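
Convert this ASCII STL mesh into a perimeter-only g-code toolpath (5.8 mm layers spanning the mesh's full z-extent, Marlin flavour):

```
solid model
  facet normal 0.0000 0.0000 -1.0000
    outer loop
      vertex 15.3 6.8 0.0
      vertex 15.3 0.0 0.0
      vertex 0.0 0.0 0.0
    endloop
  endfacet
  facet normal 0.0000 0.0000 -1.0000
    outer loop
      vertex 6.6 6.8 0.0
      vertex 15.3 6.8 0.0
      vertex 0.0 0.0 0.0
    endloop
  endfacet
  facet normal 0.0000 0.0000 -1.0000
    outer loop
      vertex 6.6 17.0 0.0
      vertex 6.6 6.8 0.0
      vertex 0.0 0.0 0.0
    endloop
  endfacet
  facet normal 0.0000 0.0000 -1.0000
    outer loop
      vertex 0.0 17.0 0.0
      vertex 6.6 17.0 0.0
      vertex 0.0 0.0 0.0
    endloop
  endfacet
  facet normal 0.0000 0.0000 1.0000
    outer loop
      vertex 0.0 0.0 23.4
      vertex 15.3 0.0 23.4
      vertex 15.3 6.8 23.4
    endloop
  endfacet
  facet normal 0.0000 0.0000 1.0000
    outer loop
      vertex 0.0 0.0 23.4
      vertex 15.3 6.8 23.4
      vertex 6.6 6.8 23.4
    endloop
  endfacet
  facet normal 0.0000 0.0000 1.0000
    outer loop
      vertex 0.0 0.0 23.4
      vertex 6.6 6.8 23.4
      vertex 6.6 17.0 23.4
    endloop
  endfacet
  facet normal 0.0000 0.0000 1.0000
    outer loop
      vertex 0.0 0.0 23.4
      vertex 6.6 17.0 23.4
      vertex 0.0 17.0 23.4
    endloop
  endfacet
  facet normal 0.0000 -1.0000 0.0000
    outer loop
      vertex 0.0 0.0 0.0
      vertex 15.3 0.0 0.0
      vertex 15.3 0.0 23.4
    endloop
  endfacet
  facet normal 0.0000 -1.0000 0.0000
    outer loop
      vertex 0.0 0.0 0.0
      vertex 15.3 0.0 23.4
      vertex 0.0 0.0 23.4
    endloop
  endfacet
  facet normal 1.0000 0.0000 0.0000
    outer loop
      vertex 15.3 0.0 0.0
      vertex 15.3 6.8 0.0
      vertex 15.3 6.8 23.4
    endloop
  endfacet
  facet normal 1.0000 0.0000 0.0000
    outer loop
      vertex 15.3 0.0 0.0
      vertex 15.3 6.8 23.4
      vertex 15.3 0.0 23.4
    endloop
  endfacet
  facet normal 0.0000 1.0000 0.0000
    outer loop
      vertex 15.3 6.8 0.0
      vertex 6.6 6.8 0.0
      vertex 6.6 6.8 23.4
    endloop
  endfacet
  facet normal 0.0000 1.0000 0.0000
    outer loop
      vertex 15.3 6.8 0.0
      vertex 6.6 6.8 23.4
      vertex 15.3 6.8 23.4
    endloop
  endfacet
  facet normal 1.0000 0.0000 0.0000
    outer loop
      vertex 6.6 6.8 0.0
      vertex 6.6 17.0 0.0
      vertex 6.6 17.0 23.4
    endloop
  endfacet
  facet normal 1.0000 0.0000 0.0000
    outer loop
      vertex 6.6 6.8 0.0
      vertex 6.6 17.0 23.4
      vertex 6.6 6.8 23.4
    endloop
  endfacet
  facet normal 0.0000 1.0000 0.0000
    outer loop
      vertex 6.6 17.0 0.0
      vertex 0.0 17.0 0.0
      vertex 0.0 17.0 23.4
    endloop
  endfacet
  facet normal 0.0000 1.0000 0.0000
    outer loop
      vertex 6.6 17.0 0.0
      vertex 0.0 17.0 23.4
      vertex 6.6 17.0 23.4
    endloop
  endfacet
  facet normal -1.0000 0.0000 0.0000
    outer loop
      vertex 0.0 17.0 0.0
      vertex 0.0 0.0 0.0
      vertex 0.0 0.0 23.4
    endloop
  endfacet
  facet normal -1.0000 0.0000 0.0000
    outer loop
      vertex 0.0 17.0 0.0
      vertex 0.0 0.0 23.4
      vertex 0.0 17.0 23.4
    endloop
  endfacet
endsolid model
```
; perimeter-only toolpath
G21 ; units = mm
G90 ; absolute positioning
G28 ; home
; layer 1
G0 Z5.8
G0 X0.0 Y0.0
G1 X15.3 Y0.0
G1 X15.3 Y6.8
G1 X6.6 Y6.8
G1 X6.6 Y17.0
G1 X0.0 Y17.0
G1 X0.0 Y0.0
; layer 2
G0 Z11.7
G0 X0.0 Y0.0
G1 X15.3 Y0.0
G1 X15.3 Y6.8
G1 X6.6 Y6.8
G1 X6.6 Y17.0
G1 X0.0 Y17.0
G1 X0.0 Y0.0
; layer 3
G0 Z17.5
G0 X0.0 Y0.0
G1 X15.3 Y0.0
G1 X15.3 Y6.8
G1 X6.6 Y6.8
G1 X6.6 Y17.0
G1 X0.0 Y17.0
G1 X0.0 Y0.0
; layer 4
G0 Z23.4
G0 X0.0 Y0.0
G1 X15.3 Y0.0
G1 X15.3 Y6.8
G1 X6.6 Y6.8
G1 X6.6 Y17.0
G1 X0.0 Y17.0
G1 X0.0 Y0.0
M2 ; end

The solid is an L-shaped prism: outer 15.3 × 17 mm, arm thicknesses ≈ 6.8 mm (horizontal) and 6.6 mm (vertical), extruded 23.4 mm in z. Slicing at Δz = 5.8 mm — 4 equal slices spanning the solid's height, so layer i sits at z = i·h/4 — gives 4 non-empty perimeters. Each is a 6-segment closed polygon; G0 lifts to the layer z and rapids to the start vertex, then G1 traces the edges.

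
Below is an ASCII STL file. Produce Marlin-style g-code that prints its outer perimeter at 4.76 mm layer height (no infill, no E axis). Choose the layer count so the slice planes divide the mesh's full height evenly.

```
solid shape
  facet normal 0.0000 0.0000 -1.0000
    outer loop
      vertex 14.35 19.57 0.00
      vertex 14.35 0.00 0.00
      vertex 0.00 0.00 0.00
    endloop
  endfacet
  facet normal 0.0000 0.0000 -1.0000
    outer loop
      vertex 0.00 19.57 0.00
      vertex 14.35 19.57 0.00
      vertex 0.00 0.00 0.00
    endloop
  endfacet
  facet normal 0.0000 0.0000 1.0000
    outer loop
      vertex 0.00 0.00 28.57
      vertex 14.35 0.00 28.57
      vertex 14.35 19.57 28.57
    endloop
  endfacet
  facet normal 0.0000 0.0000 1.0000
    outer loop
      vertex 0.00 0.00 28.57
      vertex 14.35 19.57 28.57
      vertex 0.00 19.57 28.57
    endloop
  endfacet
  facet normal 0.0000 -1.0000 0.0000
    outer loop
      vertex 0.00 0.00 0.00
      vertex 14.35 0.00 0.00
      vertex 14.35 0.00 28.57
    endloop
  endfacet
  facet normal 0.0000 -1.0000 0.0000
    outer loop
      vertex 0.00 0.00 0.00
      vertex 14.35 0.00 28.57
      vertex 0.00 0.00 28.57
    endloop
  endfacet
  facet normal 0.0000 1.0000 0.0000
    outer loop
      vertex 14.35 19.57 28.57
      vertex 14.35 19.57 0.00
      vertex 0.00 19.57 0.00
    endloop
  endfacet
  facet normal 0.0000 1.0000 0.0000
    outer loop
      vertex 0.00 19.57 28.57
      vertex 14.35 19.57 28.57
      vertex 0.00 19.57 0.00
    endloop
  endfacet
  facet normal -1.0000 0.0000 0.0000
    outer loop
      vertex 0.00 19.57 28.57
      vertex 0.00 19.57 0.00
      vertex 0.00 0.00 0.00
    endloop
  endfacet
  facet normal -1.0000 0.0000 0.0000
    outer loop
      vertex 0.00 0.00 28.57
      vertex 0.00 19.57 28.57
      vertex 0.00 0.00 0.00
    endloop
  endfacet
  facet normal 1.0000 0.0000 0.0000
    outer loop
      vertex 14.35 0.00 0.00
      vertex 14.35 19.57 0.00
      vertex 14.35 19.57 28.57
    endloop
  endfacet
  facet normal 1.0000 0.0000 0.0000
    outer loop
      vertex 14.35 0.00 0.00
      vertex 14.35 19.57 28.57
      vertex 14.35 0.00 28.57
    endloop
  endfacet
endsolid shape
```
; perimeter-only toolpath
G21 ; units = mm
G90 ; absolute positioning
G28 ; home
; layer 1
G0 Z4.76
G0 X0.00 Y0.00
G1 X14.35 Y0.00
G1 X14.35 Y19.57
G1 X0.00 Y19.57
G1 X0.00 Y0.00
; layer 2
G0 Z9.52
G0 X0.00 Y0.00
G1 X14.35 Y0.00
G1 X14.35 Y19.57
G1 X0.00 Y19.57
G1 X0.00 Y0.00
; layer 3
G0 Z14.29
G0 X0.00 Y0.00
G1 X14.35 Y0.00
G1 X14.35 Y19.57
G1 X0.00 Y19.57
G1 X0.00 Y0.00
; layer 4
G0 Z19.05
G0 X0.00 Y0.00
G1 X14.35 Y0.00
G1 X14.35 Y19.57
G1 X0.00 Y19.57
G1 X0.00 Y0.00
; layer 5
G0 Z23.81
G0 X0.00 Y0.00
G1 X14.35 Y0.00
G1 X14.35 Y19.57
G1 X0.00 Y19.57
G1 X0.00 Y0.00
; layer 6
G0 Z28.57
G0 X0.00 Y0.00
G1 X14.35 Y0.00
G1 X14.35 Y19.57
G1 X0.00 Y19.57
G1 X0.00 Y0.00
M2 ; end

The solid is a rectangular box, roughly 14.3 × 19.6 mm footprint and 28.6 mm tall. Slicing at Δz = 4.76 mm — 6 equal slices spanning the solid's height, so layer i sits at z = i·h/6 — gives 6 non-empty perimeters. Each is a 4-segment closed polygon; G0 lifts to the layer z and rapids to the start vertex, then G1 traces the edges.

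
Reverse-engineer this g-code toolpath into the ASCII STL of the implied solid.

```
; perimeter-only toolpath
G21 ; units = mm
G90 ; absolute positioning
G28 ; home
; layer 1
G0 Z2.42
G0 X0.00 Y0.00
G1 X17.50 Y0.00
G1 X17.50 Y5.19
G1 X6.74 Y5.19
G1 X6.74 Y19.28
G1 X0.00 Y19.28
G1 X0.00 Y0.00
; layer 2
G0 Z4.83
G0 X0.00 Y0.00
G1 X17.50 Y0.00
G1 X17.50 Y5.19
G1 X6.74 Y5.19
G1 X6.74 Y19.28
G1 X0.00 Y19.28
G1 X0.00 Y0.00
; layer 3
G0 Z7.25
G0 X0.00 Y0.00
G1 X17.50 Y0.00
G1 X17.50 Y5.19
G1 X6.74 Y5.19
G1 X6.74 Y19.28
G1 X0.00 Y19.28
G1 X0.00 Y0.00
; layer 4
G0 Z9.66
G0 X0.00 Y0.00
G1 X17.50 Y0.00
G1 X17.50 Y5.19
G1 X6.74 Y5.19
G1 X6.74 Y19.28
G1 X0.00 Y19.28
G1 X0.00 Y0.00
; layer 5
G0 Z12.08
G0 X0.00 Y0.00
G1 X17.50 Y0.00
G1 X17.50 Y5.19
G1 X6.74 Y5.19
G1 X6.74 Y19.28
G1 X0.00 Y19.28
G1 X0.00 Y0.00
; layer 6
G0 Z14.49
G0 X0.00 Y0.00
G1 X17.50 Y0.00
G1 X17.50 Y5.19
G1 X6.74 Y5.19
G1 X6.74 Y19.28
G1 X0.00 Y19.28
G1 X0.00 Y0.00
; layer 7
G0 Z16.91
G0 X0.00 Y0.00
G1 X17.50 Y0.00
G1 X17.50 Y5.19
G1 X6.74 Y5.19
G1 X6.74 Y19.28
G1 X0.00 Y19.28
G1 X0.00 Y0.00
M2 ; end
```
solid part
  facet normal 0.0000 0.0000 -1.0000
    outer loop
      vertex 17.50 5.19 0.00
      vertex 17.50 0.00 0.00
      vertex 0.00 0.00 0.00
    endloop
  endfacet
  facet normal 0.0000 0.0000 -1.0000
    outer loop
      vertex 6.74 5.19 0.00
      vertex 17.50 5.19 0.00
      vertex 0.00 0.00 0.00
    endloop
  endfacet
  facet normal 0.0000 0.0000 -1.0000
    outer loop
      vertex 6.74 19.28 0.00
      vertex 6.74 5.19 0.00
      vertex 0.00 0.00 0.00
    endloop
  endfacet
  facet normal 0.0000 0.0000 -1.0000
    outer loop
      vertex 0.00 19.28 0.00
      vertex 6.74 19.28 0.00
      vertex 0.00 0.00 0.00
    endloop
  endfacet
  facet normal 0.0000 0.0000 1.0000
    outer loop
      vertex 0.00 0.00 16.91
      vertex 17.50 0.00 16.91
      vertex 17.50 5.19 16.91
    endloop
  endfacet
  facet normal 0.0000 0.0000 1.0000
    outer loop
      vertex 0.00 0.00 16.91
      vertex 17.50 5.19 16.91
      vertex 6.74 5.19 16.91
    endloop
  endfacet
  facet normal 0.0000 0.0000 1.0000
    outer loop
      vertex 0.00 0.00 16.91
      vertex 6.74 5.19 16.91
      vertex 6.74 19.28 16.91
    endloop
  endfacet
  facet normal 0.0000 0.0000 1.0000
    outer loop
      vertex 0.00 0.00 16.91
      vertex 6.74 19.28 16.91
      vertex 0.00 19.28 16.91
    endloop
  endfacet
  facet normal 0.0000 -1.0000 0.0000
    outer loop
      vertex 0.00 0.00 0.00
      vertex 17.50 0.00 0.00
      vertex 17.50 0.00 16.91
    endloop
  endfacet
  facet normal 0.0000 -1.0000 0.0000
    outer loop
      vertex 0.00 0.00 0.00
      vertex 17.50 0.00 16.91
      vertex 0.00 0.00 16.91
    endloop
  endfacet
  facet normal 1.0000 0.0000 0.0000
    outer loop
      vertex 17.50 0.00 0.00
      vertex 17.50 5.19 0.00
      vertex 17.50 5.19 16.91
    endloop
  endfacet
  facet normal 1.0000 0.0000 0.0000
    outer loop
      vertex 17.50 0.00 0.00
      vertex 17.50 5.19 16.91
      vertex 17.50 0.00 16.91
    endloop
  endfacet
  facet normal 0.0000 1.0000 0.0000
    outer loop
      vertex 17.50 5.19 0.00
      vertex 6.74 5.19 0.00
      vertex 6.74 5.19 16.91
    endloop
  endfacet
  facet normal 0.0000 1.0000 0.0000
    outer loop
      vertex 17.50 5.19 0.00
      vertex 6.74 5.19 16.91
      vertex 17.50 5.19 16.91
    endloop
  endfacet
  facet normal 1.0000 0.0000 0.0000
    outer loop
      vertex 6.74 5.19 0.00
      vertex 6.74 19.28 0.00
      vertex 6.74 19.28 16.91
    endloop
  endfacet
  facet normal 1.0000 0.0000 0.0000
    outer loop
      vertex 6.74 5.19 0.00
      vertex 6.74 19.28 16.91
      vertex 6.74 5.19 16.91
    endloop
  endfacet
  facet normal 0.0000 1.0000 0.0000
    outer loop
      vertex 6.74 19.28 0.00
      vertex 0.00 19.28 0.00
      vertex 0.00 19.28 16.91
    endloop
  endfacet
  facet normal 0.0000 1.0000 0.0000
    outer loop
      vertex 6.74 19.28 0.00
      vertex 0.00 19.28 16.91
      vertex 6.74 19.28 16.91
    endloop
  endfacet
  facet normal -1.0000 0.0000 0.0000
    outer loop
      vertex 0.00 19.28 0.00
      vertex 0.00 0.00 0.00
      vertex 0.00 0.00 16.91
    endloop
  endfacet
  facet normal -1.0000 0.0000 0.0000
    outer loop
      vertex 0.00 19.28 0.00
      vertex 0.00 0.00 16.91
      vertex 0.00 19.28 16.91
    endloop
  endfacet
endsolid part

The G0 Z moves step by Δz≈2.42 mm. Every layer's G1 loop is the same polygon, so the solid is a straight extrusion of it from z=0 to z≈16.9. Closing with flat bottom and top caps and triangulating gives 20 facets — an L-shaped prism: outer 17.5 × 19.3 mm, arm thicknesses ≈ 5.19 mm (horizontal) and 6.74 mm (vertical), extruded 16.9 mm in z.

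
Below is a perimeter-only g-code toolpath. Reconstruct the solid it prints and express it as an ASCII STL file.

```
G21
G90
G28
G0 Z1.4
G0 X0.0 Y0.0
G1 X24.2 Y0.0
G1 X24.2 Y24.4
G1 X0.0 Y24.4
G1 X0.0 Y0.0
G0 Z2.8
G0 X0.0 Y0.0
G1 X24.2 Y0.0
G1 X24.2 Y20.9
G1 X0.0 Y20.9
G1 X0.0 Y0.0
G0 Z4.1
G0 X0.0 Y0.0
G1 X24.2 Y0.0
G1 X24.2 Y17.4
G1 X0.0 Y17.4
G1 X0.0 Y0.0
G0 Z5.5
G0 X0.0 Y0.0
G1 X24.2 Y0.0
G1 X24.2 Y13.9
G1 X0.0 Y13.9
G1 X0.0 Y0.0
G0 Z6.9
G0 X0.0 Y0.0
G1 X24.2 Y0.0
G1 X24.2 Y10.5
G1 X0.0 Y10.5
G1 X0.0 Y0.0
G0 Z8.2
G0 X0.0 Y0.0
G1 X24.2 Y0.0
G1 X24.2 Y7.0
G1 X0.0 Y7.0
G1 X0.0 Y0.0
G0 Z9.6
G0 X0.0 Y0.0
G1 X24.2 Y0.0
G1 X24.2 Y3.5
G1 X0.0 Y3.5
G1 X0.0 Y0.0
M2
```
solid part
  facet normal 0.0000 0.0000 -1.0000
    outer loop
      vertex 24.2 27.9 0.0
      vertex 24.2 0.0 0.0
      vertex 0.0 0.0 0.0
    endloop
  endfacet
  facet normal 0.0000 0.0000 -1.0000
    outer loop
      vertex 0.0 27.9 0.0
      vertex 24.2 27.9 0.0
      vertex 0.0 0.0 0.0
    endloop
  endfacet
  facet normal 0.0000 -1.0000 0.0000
    outer loop
      vertex 0.0 0.0 0.0
      vertex 24.2 0.0 0.0
      vertex 24.2 0.0 11.0
    endloop
  endfacet
  facet normal 0.0000 -1.0000 0.0000
    outer loop
      vertex 0.0 0.0 0.0
      vertex 24.2 0.0 11.0
      vertex 0.0 0.0 11.0
    endloop
  endfacet
  facet normal 0.0000 0.3668 0.9303
    outer loop
      vertex 0.0 0.0 11.0
      vertex 24.2 0.0 11.0
      vertex 24.2 27.9 0.0
    endloop
  endfacet
  facet normal 0.0000 0.3668 0.9303
    outer loop
      vertex 0.0 0.0 11.0
      vertex 24.2 27.9 0.0
      vertex 0.0 27.9 0.0
    endloop
  endfacet
  facet normal -1.0000 0.0000 0.0000
    outer loop
      vertex 0.0 0.0 11.0
      vertex 0.0 27.9 0.0
      vertex 0.0 0.0 0.0
    endloop
  endfacet
  facet normal 1.0000 0.0000 0.0000
    outer loop
      vertex 24.2 0.0 0.0
      vertex 24.2 27.9 0.0
      vertex 24.2 0.0 11.0
    endloop
  endfacet
endsolid part

The G0 Z moves step by Δz≈1.4 mm. The G1 loops shrink linearly with z, so the solid tapers from its base footprint up to z≈11. Closing with a flat bottom cap and the tapered top and triangulating gives 8 facets — a wedge (ramp): 24.2 × 27.9 mm base, rising to 11 mm along the y=0 edge and sloping linearly to z=0 at y=27.9.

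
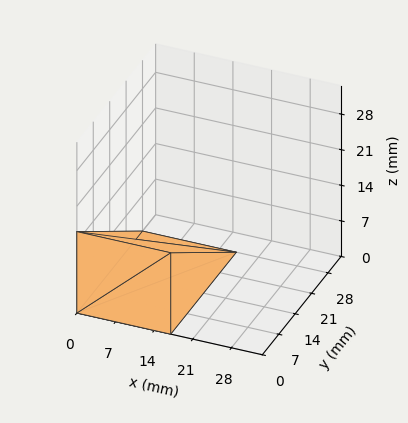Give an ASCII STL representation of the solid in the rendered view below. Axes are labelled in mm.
Reading the render: the shape is a wedge (ramp): 17 × 28 mm base, rising to 16 mm along the y=0 edge and sloping linearly to z=0 at y=28 (dimensions read to the nearest mm from the axis ticks). For the STL, each face is triangulated and given an outward normal.

solid part
  facet normal 0.0000 0.0000 -1.0000
    outer loop
      vertex 17.00 28.00 0.00
      vertex 17.00 0.00 0.00
      vertex 0.00 0.00 0.00
    endloop
  endfacet
  facet normal 0.0000 0.0000 -1.0000
    outer loop
      vertex 0.00 28.00 0.00
      vertex 17.00 28.00 0.00
      vertex 0.00 0.00 0.00
    endloop
  endfacet
  facet normal 0.0000 -1.0000 0.0000
    outer loop
      vertex 0.00 0.00 0.00
      vertex 17.00 0.00 0.00
      vertex 17.00 0.00 16.00
    endloop
  endfacet
  facet normal 0.0000 -1.0000 0.0000
    outer loop
      vertex 0.00 0.00 0.00
      vertex 17.00 0.00 16.00
      vertex 0.00 0.00 16.00
    endloop
  endfacet
  facet normal 0.0000 0.4961 0.8682
    outer loop
      vertex 0.00 0.00 16.00
      vertex 17.00 0.00 16.00
      vertex 17.00 28.00 0.00
    endloop
  endfacet
  facet normal 0.0000 0.4961 0.8682
    outer loop
      vertex 0.00 0.00 16.00
      vertex 17.00 28.00 0.00
      vertex 0.00 28.00 0.00
    endloop
  endfacet
  facet normal -1.0000 0.0000 0.0000
    outer loop
      vertex 0.00 0.00 16.00
      vertex 0.00 28.00 0.00
      vertex 0.00 0.00 0.00
    endloop
  endfacet
  facet normal 1.0000 0.0000 0.0000
    outer loop
      vertex 17.00 0.00 0.00
      vertex 17.00 28.00 0.00
      vertex 17.00 0.00 16.00
    endloop
  endfacet
endsolid part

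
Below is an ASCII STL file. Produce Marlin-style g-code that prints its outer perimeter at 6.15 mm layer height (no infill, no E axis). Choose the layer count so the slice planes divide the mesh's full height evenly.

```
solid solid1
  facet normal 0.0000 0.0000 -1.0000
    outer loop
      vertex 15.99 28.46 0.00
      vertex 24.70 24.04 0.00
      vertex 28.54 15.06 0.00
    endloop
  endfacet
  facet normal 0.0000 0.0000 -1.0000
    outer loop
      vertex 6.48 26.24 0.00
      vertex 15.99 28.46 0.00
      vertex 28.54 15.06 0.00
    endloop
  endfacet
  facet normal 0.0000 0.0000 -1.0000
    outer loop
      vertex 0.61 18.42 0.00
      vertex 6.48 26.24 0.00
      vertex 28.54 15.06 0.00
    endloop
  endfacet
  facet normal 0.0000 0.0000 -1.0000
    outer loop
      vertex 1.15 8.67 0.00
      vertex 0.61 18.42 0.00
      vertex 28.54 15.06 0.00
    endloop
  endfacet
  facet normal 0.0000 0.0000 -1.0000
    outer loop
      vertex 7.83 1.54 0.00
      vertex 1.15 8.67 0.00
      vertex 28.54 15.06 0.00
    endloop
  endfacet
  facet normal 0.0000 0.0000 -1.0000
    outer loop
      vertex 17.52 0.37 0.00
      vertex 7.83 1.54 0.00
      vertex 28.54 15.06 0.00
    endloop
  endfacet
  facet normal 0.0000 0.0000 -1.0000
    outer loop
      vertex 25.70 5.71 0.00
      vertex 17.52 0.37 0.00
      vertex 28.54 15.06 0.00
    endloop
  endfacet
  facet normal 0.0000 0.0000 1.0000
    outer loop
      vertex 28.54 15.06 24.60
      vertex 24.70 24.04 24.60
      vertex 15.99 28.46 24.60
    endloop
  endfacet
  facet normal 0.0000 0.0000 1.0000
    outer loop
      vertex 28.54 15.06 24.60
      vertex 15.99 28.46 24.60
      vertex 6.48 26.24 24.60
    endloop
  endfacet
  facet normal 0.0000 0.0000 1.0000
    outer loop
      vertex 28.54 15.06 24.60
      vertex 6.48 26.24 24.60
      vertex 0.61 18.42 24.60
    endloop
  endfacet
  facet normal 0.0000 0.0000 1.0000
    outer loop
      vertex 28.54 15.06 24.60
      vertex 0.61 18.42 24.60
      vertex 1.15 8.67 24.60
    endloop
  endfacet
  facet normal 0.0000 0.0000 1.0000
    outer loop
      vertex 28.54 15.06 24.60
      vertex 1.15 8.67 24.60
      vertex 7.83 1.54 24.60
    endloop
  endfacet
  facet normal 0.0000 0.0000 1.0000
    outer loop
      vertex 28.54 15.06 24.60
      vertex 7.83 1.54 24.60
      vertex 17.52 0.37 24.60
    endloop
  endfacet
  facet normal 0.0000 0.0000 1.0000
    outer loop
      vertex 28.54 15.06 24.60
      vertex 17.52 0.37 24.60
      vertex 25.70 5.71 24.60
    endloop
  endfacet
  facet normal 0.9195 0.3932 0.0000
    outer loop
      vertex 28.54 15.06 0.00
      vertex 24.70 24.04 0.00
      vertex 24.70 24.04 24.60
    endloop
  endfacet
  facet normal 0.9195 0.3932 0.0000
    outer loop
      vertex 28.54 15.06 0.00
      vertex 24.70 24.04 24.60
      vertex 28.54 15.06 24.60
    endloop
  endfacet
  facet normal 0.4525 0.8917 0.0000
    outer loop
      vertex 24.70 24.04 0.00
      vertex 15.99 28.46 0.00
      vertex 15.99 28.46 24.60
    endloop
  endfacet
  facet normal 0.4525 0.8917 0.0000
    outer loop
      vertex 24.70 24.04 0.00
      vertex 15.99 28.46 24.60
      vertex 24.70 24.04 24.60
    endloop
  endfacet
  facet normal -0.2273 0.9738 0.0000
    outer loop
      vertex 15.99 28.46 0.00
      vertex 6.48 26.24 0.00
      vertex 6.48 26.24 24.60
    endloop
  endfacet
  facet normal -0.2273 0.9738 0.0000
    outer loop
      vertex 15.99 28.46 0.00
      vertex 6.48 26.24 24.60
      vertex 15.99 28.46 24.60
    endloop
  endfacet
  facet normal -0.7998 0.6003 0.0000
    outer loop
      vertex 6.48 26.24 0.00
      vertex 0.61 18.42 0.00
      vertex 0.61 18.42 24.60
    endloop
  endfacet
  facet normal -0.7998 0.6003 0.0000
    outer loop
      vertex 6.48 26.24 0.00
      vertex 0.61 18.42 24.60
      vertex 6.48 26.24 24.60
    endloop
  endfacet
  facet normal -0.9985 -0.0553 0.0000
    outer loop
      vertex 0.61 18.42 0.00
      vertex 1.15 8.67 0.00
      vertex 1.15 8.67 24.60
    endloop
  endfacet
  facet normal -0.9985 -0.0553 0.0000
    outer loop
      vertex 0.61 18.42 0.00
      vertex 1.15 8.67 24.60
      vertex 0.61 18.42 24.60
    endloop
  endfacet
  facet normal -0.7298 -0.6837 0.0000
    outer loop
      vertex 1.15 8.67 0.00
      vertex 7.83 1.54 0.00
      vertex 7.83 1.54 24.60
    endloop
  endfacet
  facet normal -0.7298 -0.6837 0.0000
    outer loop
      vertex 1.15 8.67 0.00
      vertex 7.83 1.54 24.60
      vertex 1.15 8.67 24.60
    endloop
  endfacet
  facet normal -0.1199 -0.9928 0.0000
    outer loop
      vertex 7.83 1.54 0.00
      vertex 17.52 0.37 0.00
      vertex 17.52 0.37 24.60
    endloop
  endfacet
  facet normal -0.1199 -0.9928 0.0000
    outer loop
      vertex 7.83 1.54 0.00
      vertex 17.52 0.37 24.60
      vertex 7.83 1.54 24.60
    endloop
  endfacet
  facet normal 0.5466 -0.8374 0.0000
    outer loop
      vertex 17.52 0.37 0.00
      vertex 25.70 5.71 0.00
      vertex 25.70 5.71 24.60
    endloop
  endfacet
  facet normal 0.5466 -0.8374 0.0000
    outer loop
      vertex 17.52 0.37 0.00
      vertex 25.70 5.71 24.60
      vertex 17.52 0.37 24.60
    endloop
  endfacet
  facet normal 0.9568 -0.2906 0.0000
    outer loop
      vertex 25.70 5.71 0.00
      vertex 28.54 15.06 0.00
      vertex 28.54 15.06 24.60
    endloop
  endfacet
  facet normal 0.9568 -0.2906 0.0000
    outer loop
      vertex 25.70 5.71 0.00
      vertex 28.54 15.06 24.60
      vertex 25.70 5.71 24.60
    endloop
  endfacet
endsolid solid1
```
; perimeter-only toolpath
G21 ; units = mm
G90 ; absolute positioning
G28 ; home
; layer 1
G0 Z6.15
G0 X28.54 Y15.06
G1 X24.70 Y24.04
G1 X15.99 Y28.46
G1 X6.48 Y26.24
G1 X0.61 Y18.42
G1 X1.15 Y8.67
G1 X7.83 Y1.54
G1 X17.52 Y0.37
G1 X25.70 Y5.71
G1 X28.54 Y15.06
; layer 2
G0 Z12.30
G0 X28.54 Y15.06
G1 X24.70 Y24.04
G1 X15.99 Y28.46
G1 X6.48 Y26.24
G1 X0.61 Y18.42
G1 X1.15 Y8.67
G1 X7.83 Y1.54
G1 X17.52 Y0.37
G1 X25.70 Y5.71
G1 X28.54 Y15.06
; layer 3
G0 Z18.45
G0 X28.54 Y15.06
G1 X24.70 Y24.04
G1 X15.99 Y28.46
G1 X6.48 Y26.24
G1 X0.61 Y18.42
G1 X1.15 Y8.67
G1 X7.83 Y1.54
G1 X17.52 Y0.37
G1 X25.70 Y5.71
G1 X28.54 Y15.06
; layer 4
G0 Z24.60
G0 X28.54 Y15.06
G1 X24.70 Y24.04
G1 X15.99 Y28.46
G1 X6.48 Y26.24
G1 X0.61 Y18.42
G1 X1.15 Y8.67
G1 X7.83 Y1.54
G1 X17.52 Y0.37
G1 X25.70 Y5.71
G1 X28.54 Y15.06
M2 ; end

The solid is a regular 9-sided prism (a cylinder approximated with 9 flat sides), circumscribed radius ≈ 14.3 mm, height ≈ 24.6 mm. Slicing at Δz = 6.15 mm — 4 equal slices spanning the solid's height, so layer i sits at z = i·h/4 — gives 4 non-empty perimeters. Each is a 9-segment closed polygon; G0 lifts to the layer z and rapids to the start vertex, then G1 traces the edges.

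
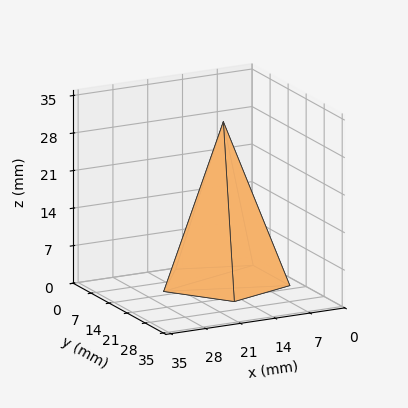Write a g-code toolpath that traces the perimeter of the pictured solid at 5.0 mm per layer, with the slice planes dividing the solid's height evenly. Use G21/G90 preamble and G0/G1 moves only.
Reading the render: the shape is a regular 5-sided pyramid, base circumscribed radius ≈ 12 mm, apex at z ≈ 30 mm (dimensions read to the nearest mm from the axis ticks). For the g-code, the solid's height is divided into equal slices at the stated Δz and each level perimeter traced with G1 moves after a G0 lift.

; perimeter-only toolpath
G21 ; units = mm
G90 ; absolute positioning
G28 ; home
; layer 1
G0 Z5.0
G0 X22.0 Y12.0
G1 X15.1 Y21.5
G1 X3.9 Y17.9
G1 X3.9 Y6.1
G1 X15.1 Y2.5
G1 X22.0 Y12.0
; layer 2
G0 Z10.0
G0 X20.0 Y12.0
G1 X14.5 Y19.6
G1 X5.5 Y16.7
G1 X5.5 Y7.3
G1 X14.5 Y4.4
G1 X20.0 Y12.0
; layer 3
G0 Z15.0
G0 X18.0 Y12.0
G1 X13.8 Y17.7
G1 X7.2 Y15.6
G1 X7.2 Y8.4
G1 X13.8 Y6.3
G1 X18.0 Y12.0
; layer 4
G0 Z20.0
G0 X16.0 Y12.0
G1 X13.2 Y15.8
G1 X8.8 Y14.4
G1 X8.8 Y9.6
G1 X13.2 Y8.2
G1 X16.0 Y12.0
; layer 5
G0 Z25.0
G0 X14.0 Y12.0
G1 X12.6 Y13.9
G1 X10.4 Y13.2
G1 X10.4 Y10.8
G1 X12.6 Y10.1
G1 X14.0 Y12.0
M2 ; end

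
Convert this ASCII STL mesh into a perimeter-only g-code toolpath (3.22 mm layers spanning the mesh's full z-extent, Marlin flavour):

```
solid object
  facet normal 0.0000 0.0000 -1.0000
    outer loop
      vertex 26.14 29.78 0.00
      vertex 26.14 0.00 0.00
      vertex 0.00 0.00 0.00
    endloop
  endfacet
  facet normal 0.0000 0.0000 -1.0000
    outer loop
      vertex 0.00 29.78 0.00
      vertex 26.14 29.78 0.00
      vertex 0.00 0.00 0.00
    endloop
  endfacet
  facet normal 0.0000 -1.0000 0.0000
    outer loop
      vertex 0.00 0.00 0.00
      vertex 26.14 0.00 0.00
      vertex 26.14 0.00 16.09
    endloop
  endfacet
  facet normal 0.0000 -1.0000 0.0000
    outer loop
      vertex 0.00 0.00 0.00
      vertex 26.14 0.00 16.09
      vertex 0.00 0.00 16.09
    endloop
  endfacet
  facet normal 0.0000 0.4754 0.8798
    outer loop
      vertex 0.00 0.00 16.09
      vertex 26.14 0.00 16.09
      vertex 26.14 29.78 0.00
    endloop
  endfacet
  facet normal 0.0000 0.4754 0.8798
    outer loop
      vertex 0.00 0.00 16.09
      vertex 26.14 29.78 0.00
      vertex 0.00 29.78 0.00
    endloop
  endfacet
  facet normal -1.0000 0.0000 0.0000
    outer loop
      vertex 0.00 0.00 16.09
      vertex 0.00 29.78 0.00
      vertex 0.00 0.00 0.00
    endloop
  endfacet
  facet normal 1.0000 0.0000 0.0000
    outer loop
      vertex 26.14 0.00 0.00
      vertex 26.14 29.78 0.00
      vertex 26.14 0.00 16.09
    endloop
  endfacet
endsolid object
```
; perimeter-only toolpath
G21 ; units = mm
G90 ; absolute positioning
G28 ; home
; layer 1
G0 Z3.22
G0 X0.00 Y0.00
G1 X26.14 Y0.00
G1 X26.14 Y23.82
G1 X0.00 Y23.82
G1 X0.00 Y0.00
; layer 2
G0 Z6.44
G0 X0.00 Y0.00
G1 X26.14 Y0.00
G1 X26.14 Y17.87
G1 X0.00 Y17.87
G1 X0.00 Y0.00
; layer 3
G0 Z9.65
G0 X0.00 Y0.00
G1 X26.14 Y0.00
G1 X26.14 Y11.91
G1 X0.00 Y11.91
G1 X0.00 Y0.00
; layer 4
G0 Z12.87
G0 X0.00 Y0.00
G1 X26.14 Y0.00
G1 X26.14 Y5.96
G1 X0.00 Y5.96
G1 X0.00 Y0.00
M2 ; end

The solid is a wedge (ramp): 26.1 × 29.8 mm base, rising to 16.1 mm along the y=0 edge and sloping linearly to z=0 at y=29.8. Slicing at Δz = 3.22 mm — 5 equal slices spanning the solid's height, so layer i sits at z = i·h/5 — gives 4 non-empty perimeters. Each is a 4-segment closed polygon; G0 lifts to the layer z and rapids to the start vertex, then G1 traces the edges. The cross-section shrinks linearly with z (the slice at the apex is degenerate and omitted).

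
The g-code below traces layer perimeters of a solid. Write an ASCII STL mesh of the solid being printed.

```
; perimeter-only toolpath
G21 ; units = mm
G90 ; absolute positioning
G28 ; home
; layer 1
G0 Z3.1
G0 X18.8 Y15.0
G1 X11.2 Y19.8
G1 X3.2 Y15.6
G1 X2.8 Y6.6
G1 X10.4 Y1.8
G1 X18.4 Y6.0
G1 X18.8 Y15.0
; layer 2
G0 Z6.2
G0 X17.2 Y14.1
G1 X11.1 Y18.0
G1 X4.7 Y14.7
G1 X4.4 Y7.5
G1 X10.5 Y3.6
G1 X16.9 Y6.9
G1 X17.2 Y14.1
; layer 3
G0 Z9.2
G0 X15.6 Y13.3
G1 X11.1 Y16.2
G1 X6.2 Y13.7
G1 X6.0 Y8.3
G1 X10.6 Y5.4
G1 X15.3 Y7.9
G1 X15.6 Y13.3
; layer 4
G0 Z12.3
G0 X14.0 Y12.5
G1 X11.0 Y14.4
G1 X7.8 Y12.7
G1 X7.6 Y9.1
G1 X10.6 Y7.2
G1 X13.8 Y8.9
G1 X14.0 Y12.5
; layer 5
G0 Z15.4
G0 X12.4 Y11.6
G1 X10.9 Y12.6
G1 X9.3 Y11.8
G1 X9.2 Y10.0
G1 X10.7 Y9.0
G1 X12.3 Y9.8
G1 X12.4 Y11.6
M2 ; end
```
solid part
  facet normal 0.0000 0.0000 -1.0000
    outer loop
      vertex 1.7 16.6 0.0
      vertex 11.3 21.6 0.0
      vertex 20.4 15.8 0.0
    endloop
  endfacet
  facet normal 0.0000 0.0000 -1.0000
    outer loop
      vertex 1.2 5.8 0.0
      vertex 1.7 16.6 0.0
      vertex 20.4 15.8 0.0
    endloop
  endfacet
  facet normal 0.0000 0.0000 -1.0000
    outer loop
      vertex 10.3 0.0 0.0
      vertex 1.2 5.8 0.0
      vertex 20.4 15.8 0.0
    endloop
  endfacet
  facet normal 0.0000 0.0000 -1.0000
    outer loop
      vertex 19.9 5.0 0.0
      vertex 10.3 0.0 0.0
      vertex 20.4 15.8 0.0
    endloop
  endfacet
  facet normal 0.4794 0.7522 0.4521
    outer loop
      vertex 20.4 15.8 0.0
      vertex 11.3 21.6 0.0
      vertex 10.8 10.8 18.5
    endloop
  endfacet
  facet normal -0.4123 0.7916 0.4510
    outer loop
      vertex 11.3 21.6 0.0
      vertex 1.7 16.6 0.0
      vertex 10.8 10.8 18.5
    endloop
  endfacet
  facet normal -0.8914 0.0413 0.4514
    outer loop
      vertex 1.7 16.6 0.0
      vertex 1.2 5.8 0.0
      vertex 10.8 10.8 18.5
    endloop
  endfacet
  facet normal -0.4794 -0.7522 0.4521
    outer loop
      vertex 1.2 5.8 0.0
      vertex 10.3 0.0 0.0
      vertex 10.8 10.8 18.5
    endloop
  endfacet
  facet normal 0.4123 -0.7916 0.4510
    outer loop
      vertex 10.3 0.0 0.0
      vertex 19.9 5.0 0.0
      vertex 10.8 10.8 18.5
    endloop
  endfacet
  facet normal 0.8914 -0.0413 0.4514
    outer loop
      vertex 19.9 5.0 0.0
      vertex 20.4 15.8 0.0
      vertex 10.8 10.8 18.5
    endloop
  endfacet
endsolid part

The G0 Z moves step by Δz≈3.1 mm. The G1 loops shrink linearly with z, so the solid tapers from its base footprint up to z≈18.5. Closing with a flat bottom cap and the tapered top and triangulating gives 10 facets — a regular 6-sided pyramid, base circumscribed radius ≈ 10.8 mm, apex at z ≈ 18.5 mm.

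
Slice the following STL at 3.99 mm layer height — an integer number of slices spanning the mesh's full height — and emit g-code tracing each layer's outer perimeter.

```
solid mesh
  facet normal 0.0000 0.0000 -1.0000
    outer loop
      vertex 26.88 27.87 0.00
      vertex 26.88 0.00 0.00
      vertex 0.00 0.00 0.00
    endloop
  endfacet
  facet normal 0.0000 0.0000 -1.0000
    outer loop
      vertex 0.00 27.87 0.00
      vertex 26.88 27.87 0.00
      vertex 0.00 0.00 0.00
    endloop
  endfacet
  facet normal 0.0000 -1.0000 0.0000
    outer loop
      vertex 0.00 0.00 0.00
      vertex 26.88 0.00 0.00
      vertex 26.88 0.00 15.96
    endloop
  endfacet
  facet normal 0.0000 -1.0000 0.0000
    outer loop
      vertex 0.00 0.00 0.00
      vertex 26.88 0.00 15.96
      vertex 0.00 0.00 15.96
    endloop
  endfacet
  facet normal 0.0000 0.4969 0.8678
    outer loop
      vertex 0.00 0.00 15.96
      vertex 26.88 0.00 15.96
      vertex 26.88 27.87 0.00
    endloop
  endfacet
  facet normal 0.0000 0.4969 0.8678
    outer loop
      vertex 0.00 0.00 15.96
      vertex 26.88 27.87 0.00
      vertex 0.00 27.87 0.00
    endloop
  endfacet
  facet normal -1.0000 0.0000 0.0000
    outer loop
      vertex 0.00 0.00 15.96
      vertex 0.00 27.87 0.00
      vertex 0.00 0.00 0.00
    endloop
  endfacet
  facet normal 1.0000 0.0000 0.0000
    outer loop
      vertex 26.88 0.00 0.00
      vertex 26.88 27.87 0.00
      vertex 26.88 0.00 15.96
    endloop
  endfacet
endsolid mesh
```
; perimeter-only toolpath
G21 ; units = mm
G90 ; absolute positioning
G28 ; home
; layer 1
G0 Z3.99
G0 X0.00 Y0.00
G1 X26.88 Y0.00
G1 X26.88 Y20.90
G1 X0.00 Y20.90
G1 X0.00 Y0.00
; layer 2
G0 Z7.98
G0 X0.00 Y0.00
G1 X26.88 Y0.00
G1 X26.88 Y13.94
G1 X0.00 Y13.94
G1 X0.00 Y0.00
; layer 3
G0 Z11.97
G0 X0.00 Y0.00
G1 X26.88 Y0.00
G1 X26.88 Y6.97
G1 X0.00 Y6.97
G1 X0.00 Y0.00
M2 ; end

The solid is a wedge (ramp): 26.9 × 27.9 mm base, rising to 16 mm along the y=0 edge and sloping linearly to z=0 at y=27.9. Slicing at Δz = 3.99 mm — 4 equal slices spanning the solid's height, so layer i sits at z = i·h/4 — gives 3 non-empty perimeters. Each is a 4-segment closed polygon; G0 lifts to the layer z and rapids to the start vertex, then G1 traces the edges. The cross-section shrinks linearly with z (the slice at the apex is degenerate and omitted).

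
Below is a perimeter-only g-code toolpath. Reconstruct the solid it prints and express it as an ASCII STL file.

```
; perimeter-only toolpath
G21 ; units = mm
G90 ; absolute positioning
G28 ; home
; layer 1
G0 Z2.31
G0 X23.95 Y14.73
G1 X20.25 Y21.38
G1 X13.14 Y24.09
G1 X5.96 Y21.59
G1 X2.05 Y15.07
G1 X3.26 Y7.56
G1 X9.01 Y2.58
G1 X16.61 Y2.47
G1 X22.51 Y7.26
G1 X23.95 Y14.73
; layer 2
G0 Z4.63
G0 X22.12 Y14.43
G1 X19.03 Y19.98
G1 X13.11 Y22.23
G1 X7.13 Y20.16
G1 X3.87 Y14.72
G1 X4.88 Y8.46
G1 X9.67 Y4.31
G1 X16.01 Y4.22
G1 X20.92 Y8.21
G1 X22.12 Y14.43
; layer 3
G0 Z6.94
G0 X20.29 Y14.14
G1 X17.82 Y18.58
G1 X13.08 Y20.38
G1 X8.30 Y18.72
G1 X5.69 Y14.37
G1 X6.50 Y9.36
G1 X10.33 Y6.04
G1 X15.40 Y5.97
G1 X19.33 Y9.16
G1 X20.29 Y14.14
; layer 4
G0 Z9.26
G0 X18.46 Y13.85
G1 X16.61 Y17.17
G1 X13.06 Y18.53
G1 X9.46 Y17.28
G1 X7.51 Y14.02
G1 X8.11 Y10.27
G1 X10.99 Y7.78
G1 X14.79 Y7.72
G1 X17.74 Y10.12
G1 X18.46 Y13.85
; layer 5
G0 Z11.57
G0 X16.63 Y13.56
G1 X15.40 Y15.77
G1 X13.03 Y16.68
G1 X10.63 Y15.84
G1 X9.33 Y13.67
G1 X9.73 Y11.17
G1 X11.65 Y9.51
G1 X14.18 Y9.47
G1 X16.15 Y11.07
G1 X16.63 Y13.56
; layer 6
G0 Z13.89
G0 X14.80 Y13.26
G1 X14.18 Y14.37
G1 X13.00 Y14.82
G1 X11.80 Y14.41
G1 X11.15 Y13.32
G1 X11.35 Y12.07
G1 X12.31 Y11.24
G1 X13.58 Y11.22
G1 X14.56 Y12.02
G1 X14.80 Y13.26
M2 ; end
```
solid part
  facet normal 0.0000 0.0000 -1.0000
    outer loop
      vertex 13.17 25.94 0.00
      vertex 21.46 22.78 0.00
      vertex 25.78 15.02 0.00
    endloop
  endfacet
  facet normal 0.0000 0.0000 -1.0000
    outer loop
      vertex 4.79 23.03 0.00
      vertex 13.17 25.94 0.00
      vertex 25.78 15.02 0.00
    endloop
  endfacet
  facet normal 0.0000 0.0000 -1.0000
    outer loop
      vertex 0.23 15.42 0.00
      vertex 4.79 23.03 0.00
      vertex 25.78 15.02 0.00
    endloop
  endfacet
  facet normal 0.0000 0.0000 -1.0000
    outer loop
      vertex 1.64 6.66 0.00
      vertex 0.23 15.42 0.00
      vertex 25.78 15.02 0.00
    endloop
  endfacet
  facet normal 0.0000 0.0000 -1.0000
    outer loop
      vertex 8.35 0.85 0.00
      vertex 1.64 6.66 0.00
      vertex 25.78 15.02 0.00
    endloop
  endfacet
  facet normal 0.0000 0.0000 -1.0000
    outer loop
      vertex 17.22 0.72 0.00
      vertex 8.35 0.85 0.00
      vertex 25.78 15.02 0.00
    endloop
  endfacet
  facet normal 0.0000 0.0000 -1.0000
    outer loop
      vertex 24.10 6.31 0.00
      vertex 17.22 0.72 0.00
      vertex 25.78 15.02 0.00
    endloop
  endfacet
  facet normal 0.6982 0.3887 0.6013
    outer loop
      vertex 25.78 15.02 0.00
      vertex 21.46 22.78 0.00
      vertex 12.97 12.97 16.20
    endloop
  endfacet
  facet normal 0.2846 0.7466 0.6013
    outer loop
      vertex 21.46 22.78 0.00
      vertex 13.17 25.94 0.00
      vertex 12.97 12.97 16.20
    endloop
  endfacet
  facet normal -0.2621 0.7549 0.6012
    outer loop
      vertex 13.17 25.94 0.00
      vertex 4.79 23.03 0.00
      vertex 12.97 12.97 16.20
    endloop
  endfacet
  facet normal -0.6855 0.4107 0.6012
    outer loop
      vertex 4.79 23.03 0.00
      vertex 0.23 15.42 0.00
      vertex 12.97 12.97 16.20
    endloop
  endfacet
  facet normal -0.7889 -0.1270 0.6012
    outer loop
      vertex 0.23 15.42 0.00
      vertex 1.64 6.66 0.00
      vertex 12.97 12.97 16.20
    endloop
  endfacet
  facet normal -0.5231 -0.6041 0.6012
    outer loop
      vertex 1.64 6.66 0.00
      vertex 8.35 0.85 0.00
      vertex 12.97 12.97 16.20
    endloop
  endfacet
  facet normal -0.0117 -0.7991 0.6011
    outer loop
      vertex 8.35 0.85 0.00
      vertex 17.22 0.72 0.00
      vertex 12.97 12.97 16.20
    endloop
  endfacet
  facet normal 0.5039 -0.6202 0.6012
    outer loop
      vertex 17.22 0.72 0.00
      vertex 24.10 6.31 0.00
      vertex 12.97 12.97 16.20
    endloop
  endfacet
  facet normal 0.7846 -0.1513 0.6013
    outer loop
      vertex 24.10 6.31 0.00
      vertex 25.78 15.02 0.00
      vertex 12.97 12.97 16.20
    endloop
  endfacet
endsolid part

The G0 Z moves step by Δz≈2.31 mm. The G1 loops shrink linearly with z, so the solid tapers from its base footprint up to z≈16.2. Closing with a flat bottom cap and the tapered top and triangulating gives 16 facets — a regular 9-sided pyramid, base circumscribed radius ≈ 13 mm, apex at z ≈ 16.2 mm.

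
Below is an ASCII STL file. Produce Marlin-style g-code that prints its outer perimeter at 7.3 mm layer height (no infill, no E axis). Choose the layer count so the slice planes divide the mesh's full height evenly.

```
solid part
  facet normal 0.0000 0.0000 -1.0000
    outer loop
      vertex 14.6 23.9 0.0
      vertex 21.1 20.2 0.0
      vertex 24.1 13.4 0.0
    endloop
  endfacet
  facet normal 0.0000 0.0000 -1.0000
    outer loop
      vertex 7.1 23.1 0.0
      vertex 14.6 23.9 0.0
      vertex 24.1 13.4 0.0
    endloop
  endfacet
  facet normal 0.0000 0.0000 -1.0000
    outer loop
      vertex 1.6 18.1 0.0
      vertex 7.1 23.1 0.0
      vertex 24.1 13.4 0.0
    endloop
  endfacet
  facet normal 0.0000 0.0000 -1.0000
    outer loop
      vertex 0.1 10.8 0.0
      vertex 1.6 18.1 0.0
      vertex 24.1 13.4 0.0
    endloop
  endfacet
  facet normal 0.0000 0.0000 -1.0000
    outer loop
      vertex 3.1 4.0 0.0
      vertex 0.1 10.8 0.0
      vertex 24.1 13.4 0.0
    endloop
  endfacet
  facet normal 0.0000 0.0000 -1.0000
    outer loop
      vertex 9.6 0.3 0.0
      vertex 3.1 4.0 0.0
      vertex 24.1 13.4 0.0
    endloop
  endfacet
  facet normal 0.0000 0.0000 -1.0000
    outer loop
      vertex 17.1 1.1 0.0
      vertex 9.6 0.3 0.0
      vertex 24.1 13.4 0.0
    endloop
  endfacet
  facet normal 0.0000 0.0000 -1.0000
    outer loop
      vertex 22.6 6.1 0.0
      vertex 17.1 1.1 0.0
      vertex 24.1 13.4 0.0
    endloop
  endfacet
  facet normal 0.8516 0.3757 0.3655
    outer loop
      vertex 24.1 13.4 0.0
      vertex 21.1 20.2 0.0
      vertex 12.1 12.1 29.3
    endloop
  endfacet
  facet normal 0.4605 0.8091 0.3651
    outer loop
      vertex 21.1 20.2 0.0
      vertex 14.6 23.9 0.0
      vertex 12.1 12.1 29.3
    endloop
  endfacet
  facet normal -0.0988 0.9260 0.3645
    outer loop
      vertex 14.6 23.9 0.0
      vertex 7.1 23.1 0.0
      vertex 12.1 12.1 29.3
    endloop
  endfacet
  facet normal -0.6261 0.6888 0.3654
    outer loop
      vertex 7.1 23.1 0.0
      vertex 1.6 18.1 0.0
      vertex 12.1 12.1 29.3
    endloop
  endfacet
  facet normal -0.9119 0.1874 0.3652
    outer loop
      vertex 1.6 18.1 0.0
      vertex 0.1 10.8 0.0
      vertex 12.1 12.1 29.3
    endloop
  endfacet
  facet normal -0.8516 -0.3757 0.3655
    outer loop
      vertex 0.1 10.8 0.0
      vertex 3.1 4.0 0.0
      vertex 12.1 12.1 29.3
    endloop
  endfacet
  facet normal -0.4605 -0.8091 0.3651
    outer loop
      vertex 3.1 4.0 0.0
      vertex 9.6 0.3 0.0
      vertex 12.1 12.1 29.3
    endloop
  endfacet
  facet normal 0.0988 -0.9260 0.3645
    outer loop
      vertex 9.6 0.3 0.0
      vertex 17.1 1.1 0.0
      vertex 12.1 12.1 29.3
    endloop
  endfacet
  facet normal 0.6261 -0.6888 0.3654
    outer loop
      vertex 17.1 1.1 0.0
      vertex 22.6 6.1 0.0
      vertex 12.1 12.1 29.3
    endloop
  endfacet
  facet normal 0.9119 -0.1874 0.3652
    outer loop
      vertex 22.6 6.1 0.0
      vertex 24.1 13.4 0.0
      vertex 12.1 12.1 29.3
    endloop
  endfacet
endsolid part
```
; perimeter-only toolpath
G21 ; units = mm
G90 ; absolute positioning
G28 ; home
; layer 1
G0 Z7.3
G0 X21.1 Y13.1
G1 X18.9 Y18.2
G1 X14.0 Y20.9
G1 X8.3 Y20.4
G1 X4.2 Y16.6
G1 X3.1 Y11.1
G1 X5.3 Y6.0
G1 X10.2 Y3.2
G1 X15.9 Y3.9
G1 X20.0 Y7.6
G1 X21.1 Y13.1
; layer 2
G0 Z14.7
G0 X18.1 Y12.8
G1 X16.6 Y16.1
G1 X13.3 Y18.0
G1 X9.6 Y17.6
G1 X6.8 Y15.1
G1 X6.1 Y11.4
G1 X7.6 Y8.1
G1 X10.8 Y6.2
G1 X14.6 Y6.6
G1 X17.4 Y9.1
G1 X18.1 Y12.8
; layer 3
G0 Z22.0
G0 X15.1 Y12.4
G1 X14.3 Y14.1
G1 X12.7 Y15.0
G1 X10.8 Y14.8
G1 X9.5 Y13.6
G1 X9.1 Y11.8
G1 X9.8 Y10.1
G1 X11.5 Y9.1
G1 X13.3 Y9.3
G1 X14.7 Y10.6
G1 X15.1 Y12.4
M2 ; end

The solid is a regular 10-sided pyramid, base circumscribed radius ≈ 12.1 mm, apex at z ≈ 29.3 mm. Slicing at Δz = 7.3 mm — 4 equal slices spanning the solid's height, so layer i sits at z = i·h/4 — gives 3 non-empty perimeters. Each is a 10-segment closed polygon; G0 lifts to the layer z and rapids to the start vertex, then G1 traces the edges. The cross-section shrinks linearly with z (the slice at the apex is degenerate and omitted).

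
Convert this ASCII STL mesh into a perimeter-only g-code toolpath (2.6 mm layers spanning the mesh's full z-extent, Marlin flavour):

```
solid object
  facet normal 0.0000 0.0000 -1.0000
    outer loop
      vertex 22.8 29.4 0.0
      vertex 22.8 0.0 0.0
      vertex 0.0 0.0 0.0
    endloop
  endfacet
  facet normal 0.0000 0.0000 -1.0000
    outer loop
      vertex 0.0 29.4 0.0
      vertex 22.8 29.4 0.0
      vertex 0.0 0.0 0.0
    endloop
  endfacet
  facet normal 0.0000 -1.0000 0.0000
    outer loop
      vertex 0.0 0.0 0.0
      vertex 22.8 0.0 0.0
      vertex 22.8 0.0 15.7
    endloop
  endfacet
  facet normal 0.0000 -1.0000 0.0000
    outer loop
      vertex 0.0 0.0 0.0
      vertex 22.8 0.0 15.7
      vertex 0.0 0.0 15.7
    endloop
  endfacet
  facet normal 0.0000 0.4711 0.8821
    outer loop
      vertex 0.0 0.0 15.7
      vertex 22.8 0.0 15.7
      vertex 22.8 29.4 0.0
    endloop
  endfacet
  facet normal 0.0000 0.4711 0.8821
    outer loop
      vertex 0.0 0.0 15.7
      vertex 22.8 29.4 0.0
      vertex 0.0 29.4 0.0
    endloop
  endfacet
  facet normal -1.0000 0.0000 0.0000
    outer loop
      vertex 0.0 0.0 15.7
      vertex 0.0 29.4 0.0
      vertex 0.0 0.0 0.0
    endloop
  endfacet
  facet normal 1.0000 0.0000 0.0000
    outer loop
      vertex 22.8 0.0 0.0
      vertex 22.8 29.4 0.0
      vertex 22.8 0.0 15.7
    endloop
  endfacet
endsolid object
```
; perimeter-only toolpath
G21 ; units = mm
G90 ; absolute positioning
G28 ; home
; layer 1
G0 Z2.6
G0 X0.0 Y0.0
G1 X22.8 Y0.0
G1 X22.8 Y24.5
G1 X0.0 Y24.5
G1 X0.0 Y0.0
; layer 2
G0 Z5.2
G0 X0.0 Y0.0
G1 X22.8 Y0.0
G1 X22.8 Y19.6
G1 X0.0 Y19.6
G1 X0.0 Y0.0
; layer 3
G0 Z7.8
G0 X0.0 Y0.0
G1 X22.8 Y0.0
G1 X22.8 Y14.7
G1 X0.0 Y14.7
G1 X0.0 Y0.0
; layer 4
G0 Z10.5
G0 X0.0 Y0.0
G1 X22.8 Y0.0
G1 X22.8 Y9.8
G1 X0.0 Y9.8
G1 X0.0 Y0.0
; layer 5
G0 Z13.1
G0 X0.0 Y0.0
G1 X22.8 Y0.0
G1 X22.8 Y4.9
G1 X0.0 Y4.9
G1 X0.0 Y0.0
M2 ; end

The solid is a wedge (ramp): 22.8 × 29.4 mm base, rising to 15.7 mm along the y=0 edge and sloping linearly to z=0 at y=29.4. Slicing at Δz = 2.6 mm — 6 equal slices spanning the solid's height, so layer i sits at z = i·h/6 — gives 5 non-empty perimeters. Each is a 4-segment closed polygon; G0 lifts to the layer z and rapids to the start vertex, then G1 traces the edges. The cross-section shrinks linearly with z (the slice at the apex is degenerate and omitted).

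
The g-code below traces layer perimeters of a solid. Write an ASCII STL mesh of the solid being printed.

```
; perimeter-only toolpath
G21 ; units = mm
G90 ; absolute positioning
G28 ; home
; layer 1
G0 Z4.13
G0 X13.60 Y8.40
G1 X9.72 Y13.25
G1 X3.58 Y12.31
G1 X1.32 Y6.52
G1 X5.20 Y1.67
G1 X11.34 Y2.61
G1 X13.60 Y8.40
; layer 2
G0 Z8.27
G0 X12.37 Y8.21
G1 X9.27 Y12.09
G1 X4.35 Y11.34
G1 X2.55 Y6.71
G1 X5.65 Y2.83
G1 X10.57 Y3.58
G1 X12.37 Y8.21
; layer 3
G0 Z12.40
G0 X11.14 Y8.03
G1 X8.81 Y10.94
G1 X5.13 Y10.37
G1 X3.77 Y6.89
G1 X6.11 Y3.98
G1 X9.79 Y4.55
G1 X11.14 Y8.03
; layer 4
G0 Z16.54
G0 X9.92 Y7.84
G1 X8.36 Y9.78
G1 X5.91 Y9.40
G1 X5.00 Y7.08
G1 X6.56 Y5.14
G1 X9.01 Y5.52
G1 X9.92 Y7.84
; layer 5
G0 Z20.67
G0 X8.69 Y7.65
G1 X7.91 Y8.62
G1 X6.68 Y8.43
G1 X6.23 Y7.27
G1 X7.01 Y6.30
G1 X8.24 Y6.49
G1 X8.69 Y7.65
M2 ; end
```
solid part
  facet normal 0.0000 0.0000 -1.0000
    outer loop
      vertex 2.80 13.28 0.00
      vertex 10.17 14.41 0.00
      vertex 14.83 8.59 0.00
    endloop
  endfacet
  facet normal 0.0000 0.0000 -1.0000
    outer loop
      vertex 0.09 6.33 0.00
      vertex 2.80 13.28 0.00
      vertex 14.83 8.59 0.00
    endloop
  endfacet
  facet normal 0.0000 0.0000 -1.0000
    outer loop
      vertex 4.75 0.51 0.00
      vertex 0.09 6.33 0.00
      vertex 14.83 8.59 0.00
    endloop
  endfacet
  facet normal 0.0000 0.0000 -1.0000
    outer loop
      vertex 12.12 1.64 0.00
      vertex 4.75 0.51 0.00
      vertex 14.83 8.59 0.00
    endloop
  endfacet
  facet normal 0.7554 0.6049 0.2520
    outer loop
      vertex 14.83 8.59 0.00
      vertex 10.17 14.41 0.00
      vertex 7.46 7.46 24.81
    endloop
  endfacet
  facet normal -0.1467 0.9566 0.2519
    outer loop
      vertex 10.17 14.41 0.00
      vertex 2.80 13.28 0.00
      vertex 7.46 7.46 24.81
    endloop
  endfacet
  facet normal -0.9017 0.3516 0.2518
    outer loop
      vertex 2.80 13.28 0.00
      vertex 0.09 6.33 0.00
      vertex 7.46 7.46 24.81
    endloop
  endfacet
  facet normal -0.7554 -0.6049 0.2520
    outer loop
      vertex 0.09 6.33 0.00
      vertex 4.75 0.51 0.00
      vertex 7.46 7.46 24.81
    endloop
  endfacet
  facet normal 0.1467 -0.9566 0.2519
    outer loop
      vertex 4.75 0.51 0.00
      vertex 12.12 1.64 0.00
      vertex 7.46 7.46 24.81
    endloop
  endfacet
  facet normal 0.9017 -0.3516 0.2518
    outer loop
      vertex 12.12 1.64 0.00
      vertex 14.83 8.59 0.00
      vertex 7.46 7.46 24.81
    endloop
  endfacet
endsolid part

The G0 Z moves step by Δz≈4.13 mm. The G1 loops shrink linearly with z, so the solid tapers from its base footprint up to z≈24.8. Closing with a flat bottom cap and the tapered top and triangulating gives 10 facets — a regular 6-sided pyramid, base circumscribed radius ≈ 7.46 mm, apex at z ≈ 24.8 mm.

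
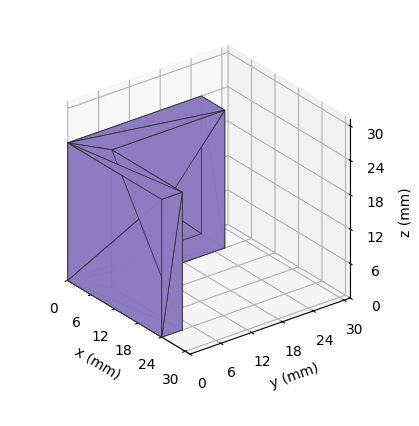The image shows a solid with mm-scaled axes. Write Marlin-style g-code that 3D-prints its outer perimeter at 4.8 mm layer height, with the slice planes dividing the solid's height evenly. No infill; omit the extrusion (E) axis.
Reading the render: the shape is an L-shaped prism: outer 24 × 26 mm, arm thicknesses ≈ 4 mm (horizontal) and 6 mm (vertical), extruded 24 mm in z (dimensions read to the nearest mm from the axis ticks). For the g-code, the solid's height is divided into equal slices at the stated Δz and each level perimeter traced with G1 moves after a G0 lift.

; perimeter-only toolpath
G21 ; units = mm
G90 ; absolute positioning
G28 ; home
; layer 1
G0 Z4.8
G0 X0.0 Y0.0
G1 X24.0 Y0.0
G1 X24.0 Y4.0
G1 X6.0 Y4.0
G1 X6.0 Y26.0
G1 X0.0 Y26.0
G1 X0.0 Y0.0
; layer 2
G0 Z9.6
G0 X0.0 Y0.0
G1 X24.0 Y0.0
G1 X24.0 Y4.0
G1 X6.0 Y4.0
G1 X6.0 Y26.0
G1 X0.0 Y26.0
G1 X0.0 Y0.0
; layer 3
G0 Z14.4
G0 X0.0 Y0.0
G1 X24.0 Y0.0
G1 X24.0 Y4.0
G1 X6.0 Y4.0
G1 X6.0 Y26.0
G1 X0.0 Y26.0
G1 X0.0 Y0.0
; layer 4
G0 Z19.2
G0 X0.0 Y0.0
G1 X24.0 Y0.0
G1 X24.0 Y4.0
G1 X6.0 Y4.0
G1 X6.0 Y26.0
G1 X0.0 Y26.0
G1 X0.0 Y0.0
; layer 5
G0 Z24.0
G0 X0.0 Y0.0
G1 X24.0 Y0.0
G1 X24.0 Y4.0
G1 X6.0 Y4.0
G1 X6.0 Y26.0
G1 X0.0 Y26.0
G1 X0.0 Y0.0
M2 ; end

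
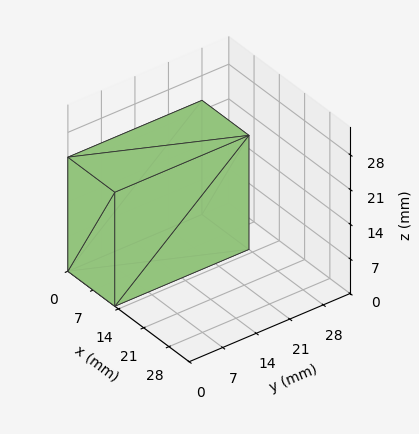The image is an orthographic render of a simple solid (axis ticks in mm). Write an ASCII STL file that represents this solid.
Reading the render: the shape is a rectangular box, roughly 13 × 28 mm footprint and 23 mm tall (dimensions read to the nearest mm from the axis ticks). For the STL, each face is triangulated and given an outward normal.

solid part
  facet normal 0.0000 0.0000 -1.0000
    outer loop
      vertex 13.000 28.000 0.000
      vertex 13.000 0.000 0.000
      vertex 0.000 0.000 0.000
    endloop
  endfacet
  facet normal 0.0000 0.0000 -1.0000
    outer loop
      vertex 0.000 28.000 0.000
      vertex 13.000 28.000 0.000
      vertex 0.000 0.000 0.000
    endloop
  endfacet
  facet normal 0.0000 0.0000 1.0000
    outer loop
      vertex 0.000 0.000 23.000
      vertex 13.000 0.000 23.000
      vertex 13.000 28.000 23.000
    endloop
  endfacet
  facet normal 0.0000 0.0000 1.0000
    outer loop
      vertex 0.000 0.000 23.000
      vertex 13.000 28.000 23.000
      vertex 0.000 28.000 23.000
    endloop
  endfacet
  facet normal 0.0000 -1.0000 0.0000
    outer loop
      vertex 0.000 0.000 0.000
      vertex 13.000 0.000 0.000
      vertex 13.000 0.000 23.000
    endloop
  endfacet
  facet normal 0.0000 -1.0000 0.0000
    outer loop
      vertex 0.000 0.000 0.000
      vertex 13.000 0.000 23.000
      vertex 0.000 0.000 23.000
    endloop
  endfacet
  facet normal 0.0000 1.0000 0.0000
    outer loop
      vertex 13.000 28.000 23.000
      vertex 13.000 28.000 0.000
      vertex 0.000 28.000 0.000
    endloop
  endfacet
  facet normal 0.0000 1.0000 0.0000
    outer loop
      vertex 0.000 28.000 23.000
      vertex 13.000 28.000 23.000
      vertex 0.000 28.000 0.000
    endloop
  endfacet
  facet normal -1.0000 0.0000 0.0000
    outer loop
      vertex 0.000 28.000 23.000
      vertex 0.000 28.000 0.000
      vertex 0.000 0.000 0.000
    endloop
  endfacet
  facet normal -1.0000 0.0000 0.0000
    outer loop
      vertex 0.000 0.000 23.000
      vertex 0.000 28.000 23.000
      vertex 0.000 0.000 0.000
    endloop
  endfacet
  facet normal 1.0000 0.0000 0.0000
    outer loop
      vertex 13.000 0.000 0.000
      vertex 13.000 28.000 0.000
      vertex 13.000 28.000 23.000
    endloop
  endfacet
  facet normal 1.0000 0.0000 0.0000
    outer loop
      vertex 13.000 0.000 0.000
      vertex 13.000 28.000 23.000
      vertex 13.000 0.000 23.000
    endloop
  endfacet
endsolid part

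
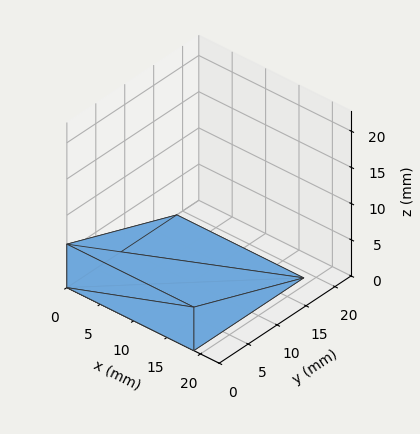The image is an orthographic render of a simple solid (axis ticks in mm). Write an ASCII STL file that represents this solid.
Reading the render: the shape is a wedge (ramp): 19 × 19 mm base, rising to 6 mm along the y=0 edge and sloping linearly to z=0 at y=19 (dimensions read to the nearest mm from the axis ticks). For the STL, each face is triangulated and given an outward normal.

solid part
  facet normal 0.0000 0.0000 -1.0000
    outer loop
      vertex 19.0 19.0 0.0
      vertex 19.0 0.0 0.0
      vertex 0.0 0.0 0.0
    endloop
  endfacet
  facet normal 0.0000 0.0000 -1.0000
    outer loop
      vertex 0.0 19.0 0.0
      vertex 19.0 19.0 0.0
      vertex 0.0 0.0 0.0
    endloop
  endfacet
  facet normal 0.0000 -1.0000 0.0000
    outer loop
      vertex 0.0 0.0 0.0
      vertex 19.0 0.0 0.0
      vertex 19.0 0.0 6.0
    endloop
  endfacet
  facet normal 0.0000 -1.0000 0.0000
    outer loop
      vertex 0.0 0.0 0.0
      vertex 19.0 0.0 6.0
      vertex 0.0 0.0 6.0
    endloop
  endfacet
  facet normal 0.0000 0.3011 0.9536
    outer loop
      vertex 0.0 0.0 6.0
      vertex 19.0 0.0 6.0
      vertex 19.0 19.0 0.0
    endloop
  endfacet
  facet normal 0.0000 0.3011 0.9536
    outer loop
      vertex 0.0 0.0 6.0
      vertex 19.0 19.0 0.0
      vertex 0.0 19.0 0.0
    endloop
  endfacet
  facet normal -1.0000 0.0000 0.0000
    outer loop
      vertex 0.0 0.0 6.0
      vertex 0.0 19.0 0.0
      vertex 0.0 0.0 0.0
    endloop
  endfacet
  facet normal 1.0000 0.0000 0.0000
    outer loop
      vertex 19.0 0.0 0.0
      vertex 19.0 19.0 0.0
      vertex 19.0 0.0 6.0
    endloop
  endfacet
endsolid part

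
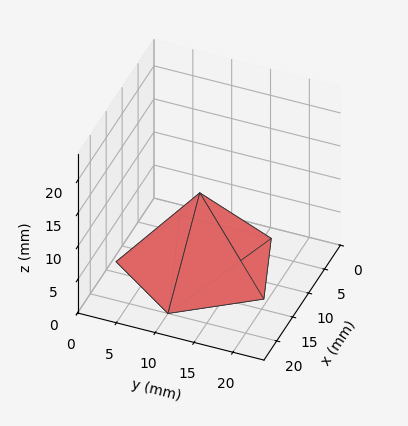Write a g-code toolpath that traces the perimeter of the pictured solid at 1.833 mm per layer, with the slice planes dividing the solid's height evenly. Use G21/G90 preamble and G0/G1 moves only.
Reading the render: the shape is a regular 5-sided pyramid, base circumscribed radius ≈ 10 mm, apex at z ≈ 11 mm (dimensions read to the nearest mm from the axis ticks). For the g-code, the solid's height is divided into equal slices at the stated Δz and each level perimeter traced with G1 moves after a G0 lift.

; perimeter-only toolpath
G21 ; units = mm
G90 ; absolute positioning
G28 ; home
; layer 1
G0 Z1.833
G0 X18.333 Y10.000
G1 X12.575 Y17.926
G1 X3.258 Y14.898
G1 X3.258 Y5.102
G1 X12.575 Y2.074
G1 X18.333 Y10.000
; layer 2
G0 Z3.667
G0 X16.667 Y10.000
G1 X12.060 Y16.341
G1 X4.607 Y13.919
G1 X4.607 Y6.081
G1 X12.060 Y3.659
G1 X16.667 Y10.000
; layer 3
G0 Z5.500
G0 X15.000 Y10.000
G1 X11.545 Y14.755
G1 X5.955 Y12.939
G1 X5.955 Y7.061
G1 X11.545 Y5.245
G1 X15.000 Y10.000
; layer 4
G0 Z7.333
G0 X13.333 Y10.000
G1 X11.030 Y13.170
G1 X7.303 Y11.959
G1 X7.303 Y8.041
G1 X11.030 Y6.830
G1 X13.333 Y10.000
; layer 5
G0 Z9.167
G0 X11.667 Y10.000
G1 X10.515 Y11.585
G1 X8.652 Y10.980
G1 X8.652 Y9.020
G1 X10.515 Y8.415
G1 X11.667 Y10.000
M2 ; end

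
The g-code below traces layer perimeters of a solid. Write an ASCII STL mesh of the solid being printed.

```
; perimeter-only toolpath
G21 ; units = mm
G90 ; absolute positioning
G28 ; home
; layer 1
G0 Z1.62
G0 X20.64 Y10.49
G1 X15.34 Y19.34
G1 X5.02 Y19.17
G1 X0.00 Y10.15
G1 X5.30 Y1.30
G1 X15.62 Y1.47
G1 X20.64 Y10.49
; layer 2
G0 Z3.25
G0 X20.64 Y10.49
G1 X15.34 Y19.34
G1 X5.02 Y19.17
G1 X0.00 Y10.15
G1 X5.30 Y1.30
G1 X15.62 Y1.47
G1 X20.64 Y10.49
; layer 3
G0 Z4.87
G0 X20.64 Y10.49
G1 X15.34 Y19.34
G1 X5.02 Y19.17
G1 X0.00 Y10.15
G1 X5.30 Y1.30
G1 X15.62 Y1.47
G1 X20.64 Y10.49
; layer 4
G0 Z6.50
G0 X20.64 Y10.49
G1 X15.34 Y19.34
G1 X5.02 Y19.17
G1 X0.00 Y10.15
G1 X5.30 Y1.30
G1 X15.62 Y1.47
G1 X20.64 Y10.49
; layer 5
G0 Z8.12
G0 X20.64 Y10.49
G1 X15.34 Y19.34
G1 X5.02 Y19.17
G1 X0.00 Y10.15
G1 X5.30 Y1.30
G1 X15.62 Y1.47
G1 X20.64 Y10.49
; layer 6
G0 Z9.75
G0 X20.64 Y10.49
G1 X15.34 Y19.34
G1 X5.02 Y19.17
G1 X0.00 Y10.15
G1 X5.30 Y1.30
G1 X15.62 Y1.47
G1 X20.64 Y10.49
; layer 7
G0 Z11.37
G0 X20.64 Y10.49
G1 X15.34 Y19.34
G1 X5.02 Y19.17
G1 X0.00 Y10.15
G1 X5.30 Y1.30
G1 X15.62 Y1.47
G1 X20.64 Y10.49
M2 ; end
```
solid part
  facet normal 0.0000 0.0000 -1.0000
    outer loop
      vertex 5.02 19.17 0.00
      vertex 15.34 19.34 0.00
      vertex 20.64 10.49 0.00
    endloop
  endfacet
  facet normal 0.0000 0.0000 -1.0000
    outer loop
      vertex 0.00 10.15 0.00
      vertex 5.02 19.17 0.00
      vertex 20.64 10.49 0.00
    endloop
  endfacet
  facet normal 0.0000 0.0000 -1.0000
    outer loop
      vertex 5.30 1.30 0.00
      vertex 0.00 10.15 0.00
      vertex 20.64 10.49 0.00
    endloop
  endfacet
  facet normal 0.0000 0.0000 -1.0000
    outer loop
      vertex 15.62 1.47 0.00
      vertex 5.30 1.30 0.00
      vertex 20.64 10.49 0.00
    endloop
  endfacet
  facet normal 0.0000 0.0000 1.0000
    outer loop
      vertex 20.64 10.49 11.37
      vertex 15.34 19.34 11.37
      vertex 5.02 19.17 11.37
    endloop
  endfacet
  facet normal 0.0000 0.0000 1.0000
    outer loop
      vertex 20.64 10.49 11.37
      vertex 5.02 19.17 11.37
      vertex 0.00 10.15 11.37
    endloop
  endfacet
  facet normal 0.0000 0.0000 1.0000
    outer loop
      vertex 20.64 10.49 11.37
      vertex 0.00 10.15 11.37
      vertex 5.30 1.30 11.37
    endloop
  endfacet
  facet normal 0.0000 0.0000 1.0000
    outer loop
      vertex 20.64 10.49 11.37
      vertex 5.30 1.30 11.37
      vertex 15.62 1.47 11.37
    endloop
  endfacet
  facet normal 0.8579 0.5138 0.0000
    outer loop
      vertex 20.64 10.49 0.00
      vertex 15.34 19.34 0.00
      vertex 15.34 19.34 11.37
    endloop
  endfacet
  facet normal 0.8579 0.5138 0.0000
    outer loop
      vertex 20.64 10.49 0.00
      vertex 15.34 19.34 11.37
      vertex 20.64 10.49 11.37
    endloop
  endfacet
  facet normal -0.0165 0.9999 0.0000
    outer loop
      vertex 15.34 19.34 0.00
      vertex 5.02 19.17 0.00
      vertex 5.02 19.17 11.37
    endloop
  endfacet
  facet normal -0.0165 0.9999 0.0000
    outer loop
      vertex 15.34 19.34 0.00
      vertex 5.02 19.17 11.37
      vertex 15.34 19.34 11.37
    endloop
  endfacet
  facet normal -0.8738 0.4863 0.0000
    outer loop
      vertex 5.02 19.17 0.00
      vertex 0.00 10.15 0.00
      vertex 0.00 10.15 11.37
    endloop
  endfacet
  facet normal -0.8738 0.4863 0.0000
    outer loop
      vertex 5.02 19.17 0.00
      vertex 0.00 10.15 11.37
      vertex 5.02 19.17 11.37
    endloop
  endfacet
  facet normal -0.8579 -0.5138 0.0000
    outer loop
      vertex 0.00 10.15 0.00
      vertex 5.30 1.30 0.00
      vertex 5.30 1.30 11.37
    endloop
  endfacet
  facet normal -0.8579 -0.5138 0.0000
    outer loop
      vertex 0.00 10.15 0.00
      vertex 5.30 1.30 11.37
      vertex 0.00 10.15 11.37
    endloop
  endfacet
  facet normal 0.0165 -0.9999 0.0000
    outer loop
      vertex 5.30 1.30 0.00
      vertex 15.62 1.47 0.00
      vertex 15.62 1.47 11.37
    endloop
  endfacet
  facet normal 0.0165 -0.9999 0.0000
    outer loop
      vertex 5.30 1.30 0.00
      vertex 15.62 1.47 11.37
      vertex 5.30 1.30 11.37
    endloop
  endfacet
  facet normal 0.8738 -0.4863 0.0000
    outer loop
      vertex 15.62 1.47 0.00
      vertex 20.64 10.49 0.00
      vertex 20.64 10.49 11.37
    endloop
  endfacet
  facet normal 0.8738 -0.4863 0.0000
    outer loop
      vertex 15.62 1.47 0.00
      vertex 20.64 10.49 11.37
      vertex 15.62 1.47 11.37
    endloop
  endfacet
endsolid part

The G0 Z moves step by Δz≈1.62 mm. Every layer's G1 loop is the same polygon, so the solid is a straight extrusion of it from z=0 to z≈11.4. Closing with flat bottom and top caps and triangulating gives 20 facets — a regular 6-sided prism (a cylinder approximated with 6 flat sides), circumscribed radius ≈ 10.3 mm, height ≈ 11.4 mm.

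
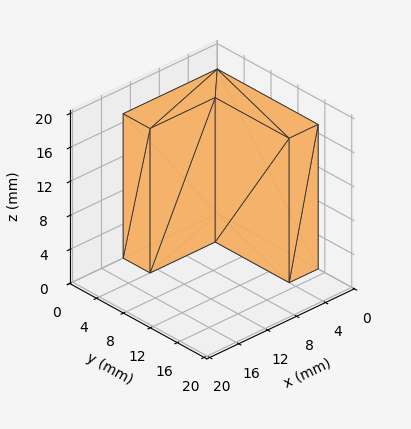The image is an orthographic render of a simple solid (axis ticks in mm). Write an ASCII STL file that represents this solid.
Reading the render: the shape is an L-shaped prism: outer 13 × 15 mm, arm thicknesses ≈ 4 mm (horizontal) and 4 mm (vertical), extruded 17 mm in z (dimensions read to the nearest mm from the axis ticks). For the STL, each face is triangulated and given an outward normal.

solid part
  facet normal 0.0000 0.0000 -1.0000
    outer loop
      vertex 13.0 4.0 0.0
      vertex 13.0 0.0 0.0
      vertex 0.0 0.0 0.0
    endloop
  endfacet
  facet normal 0.0000 0.0000 -1.0000
    outer loop
      vertex 4.0 4.0 0.0
      vertex 13.0 4.0 0.0
      vertex 0.0 0.0 0.0
    endloop
  endfacet
  facet normal 0.0000 0.0000 -1.0000
    outer loop
      vertex 4.0 15.0 0.0
      vertex 4.0 4.0 0.0
      vertex 0.0 0.0 0.0
    endloop
  endfacet
  facet normal 0.0000 0.0000 -1.0000
    outer loop
      vertex 0.0 15.0 0.0
      vertex 4.0 15.0 0.0
      vertex 0.0 0.0 0.0
    endloop
  endfacet
  facet normal 0.0000 0.0000 1.0000
    outer loop
      vertex 0.0 0.0 17.0
      vertex 13.0 0.0 17.0
      vertex 13.0 4.0 17.0
    endloop
  endfacet
  facet normal 0.0000 0.0000 1.0000
    outer loop
      vertex 0.0 0.0 17.0
      vertex 13.0 4.0 17.0
      vertex 4.0 4.0 17.0
    endloop
  endfacet
  facet normal 0.0000 0.0000 1.0000
    outer loop
      vertex 0.0 0.0 17.0
      vertex 4.0 4.0 17.0
      vertex 4.0 15.0 17.0
    endloop
  endfacet
  facet normal 0.0000 0.0000 1.0000
    outer loop
      vertex 0.0 0.0 17.0
      vertex 4.0 15.0 17.0
      vertex 0.0 15.0 17.0
    endloop
  endfacet
  facet normal 0.0000 -1.0000 0.0000
    outer loop
      vertex 0.0 0.0 0.0
      vertex 13.0 0.0 0.0
      vertex 13.0 0.0 17.0
    endloop
  endfacet
  facet normal 0.0000 -1.0000 0.0000
    outer loop
      vertex 0.0 0.0 0.0
      vertex 13.0 0.0 17.0
      vertex 0.0 0.0 17.0
    endloop
  endfacet
  facet normal 1.0000 0.0000 0.0000
    outer loop
      vertex 13.0 0.0 0.0
      vertex 13.0 4.0 0.0
      vertex 13.0 4.0 17.0
    endloop
  endfacet
  facet normal 1.0000 0.0000 0.0000
    outer loop
      vertex 13.0 0.0 0.0
      vertex 13.0 4.0 17.0
      vertex 13.0 0.0 17.0
    endloop
  endfacet
  facet normal 0.0000 1.0000 0.0000
    outer loop
      vertex 13.0 4.0 0.0
      vertex 4.0 4.0 0.0
      vertex 4.0 4.0 17.0
    endloop
  endfacet
  facet normal 0.0000 1.0000 0.0000
    outer loop
      vertex 13.0 4.0 0.0
      vertex 4.0 4.0 17.0
      vertex 13.0 4.0 17.0
    endloop
  endfacet
  facet normal 1.0000 0.0000 0.0000
    outer loop
      vertex 4.0 4.0 0.0
      vertex 4.0 15.0 0.0
      vertex 4.0 15.0 17.0
    endloop
  endfacet
  facet normal 1.0000 0.0000 0.0000
    outer loop
      vertex 4.0 4.0 0.0
      vertex 4.0 15.0 17.0
      vertex 4.0 4.0 17.0
    endloop
  endfacet
  facet normal 0.0000 1.0000 0.0000
    outer loop
      vertex 4.0 15.0 0.0
      vertex 0.0 15.0 0.0
      vertex 0.0 15.0 17.0
    endloop
  endfacet
  facet normal 0.0000 1.0000 0.0000
    outer loop
      vertex 4.0 15.0 0.0
      vertex 0.0 15.0 17.0
      vertex 4.0 15.0 17.0
    endloop
  endfacet
  facet normal -1.0000 0.0000 0.0000
    outer loop
      vertex 0.0 15.0 0.0
      vertex 0.0 0.0 0.0
      vertex 0.0 0.0 17.0
    endloop
  endfacet
  facet normal -1.0000 0.0000 0.0000
    outer loop
      vertex 0.0 15.0 0.0
      vertex 0.0 0.0 17.0
      vertex 0.0 15.0 17.0
    endloop
  endfacet
endsolid part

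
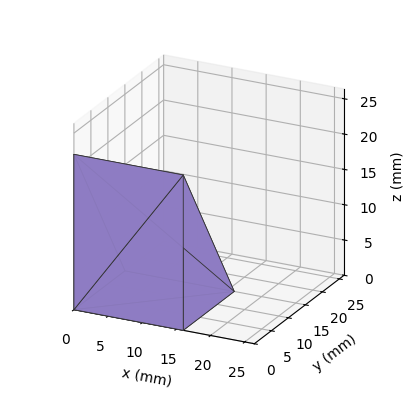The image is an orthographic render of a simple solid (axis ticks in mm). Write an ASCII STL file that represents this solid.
Reading the render: the shape is a wedge (ramp): 16 × 15 mm base, rising to 22 mm along the y=0 edge and sloping linearly to z=0 at y=15 (dimensions read to the nearest mm from the axis ticks). For the STL, each face is triangulated and given an outward normal.

solid part
  facet normal 0.0000 0.0000 -1.0000
    outer loop
      vertex 16.0 15.0 0.0
      vertex 16.0 0.0 0.0
      vertex 0.0 0.0 0.0
    endloop
  endfacet
  facet normal 0.0000 0.0000 -1.0000
    outer loop
      vertex 0.0 15.0 0.0
      vertex 16.0 15.0 0.0
      vertex 0.0 0.0 0.0
    endloop
  endfacet
  facet normal 0.0000 -1.0000 0.0000
    outer loop
      vertex 0.0 0.0 0.0
      vertex 16.0 0.0 0.0
      vertex 16.0 0.0 22.0
    endloop
  endfacet
  facet normal 0.0000 -1.0000 0.0000
    outer loop
      vertex 0.0 0.0 0.0
      vertex 16.0 0.0 22.0
      vertex 0.0 0.0 22.0
    endloop
  endfacet
  facet normal 0.0000 0.8262 0.5633
    outer loop
      vertex 0.0 0.0 22.0
      vertex 16.0 0.0 22.0
      vertex 16.0 15.0 0.0
    endloop
  endfacet
  facet normal 0.0000 0.8262 0.5633
    outer loop
      vertex 0.0 0.0 22.0
      vertex 16.0 15.0 0.0
      vertex 0.0 15.0 0.0
    endloop
  endfacet
  facet normal -1.0000 0.0000 0.0000
    outer loop
      vertex 0.0 0.0 22.0
      vertex 0.0 15.0 0.0
      vertex 0.0 0.0 0.0
    endloop
  endfacet
  facet normal 1.0000 0.0000 0.0000
    outer loop
      vertex 16.0 0.0 0.0
      vertex 16.0 15.0 0.0
      vertex 16.0 0.0 22.0
    endloop
  endfacet
endsolid part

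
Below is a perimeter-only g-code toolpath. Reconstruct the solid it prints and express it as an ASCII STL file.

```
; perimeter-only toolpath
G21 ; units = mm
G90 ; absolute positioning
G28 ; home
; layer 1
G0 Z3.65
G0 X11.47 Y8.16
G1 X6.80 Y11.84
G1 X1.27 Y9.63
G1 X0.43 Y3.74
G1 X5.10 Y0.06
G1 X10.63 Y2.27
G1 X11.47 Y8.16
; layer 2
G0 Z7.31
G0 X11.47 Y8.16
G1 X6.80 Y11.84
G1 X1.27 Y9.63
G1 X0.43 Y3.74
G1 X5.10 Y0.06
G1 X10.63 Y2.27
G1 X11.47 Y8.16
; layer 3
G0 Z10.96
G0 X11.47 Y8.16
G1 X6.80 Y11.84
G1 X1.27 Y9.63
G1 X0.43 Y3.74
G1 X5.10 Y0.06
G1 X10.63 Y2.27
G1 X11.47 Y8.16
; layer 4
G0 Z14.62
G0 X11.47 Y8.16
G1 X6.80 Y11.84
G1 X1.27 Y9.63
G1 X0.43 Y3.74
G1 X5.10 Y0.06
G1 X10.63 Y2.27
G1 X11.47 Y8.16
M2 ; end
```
solid part
  facet normal 0.0000 0.0000 -1.0000
    outer loop
      vertex 1.27 9.63 0.00
      vertex 6.80 11.84 0.00
      vertex 11.47 8.16 0.00
    endloop
  endfacet
  facet normal 0.0000 0.0000 -1.0000
    outer loop
      vertex 0.43 3.74 0.00
      vertex 1.27 9.63 0.00
      vertex 11.47 8.16 0.00
    endloop
  endfacet
  facet normal 0.0000 0.0000 -1.0000
    outer loop
      vertex 5.10 0.06 0.00
      vertex 0.43 3.74 0.00
      vertex 11.47 8.16 0.00
    endloop
  endfacet
  facet normal 0.0000 0.0000 -1.0000
    outer loop
      vertex 10.63 2.27 0.00
      vertex 5.10 0.06 0.00
      vertex 11.47 8.16 0.00
    endloop
  endfacet
  facet normal 0.0000 0.0000 1.0000
    outer loop
      vertex 11.47 8.16 14.62
      vertex 6.80 11.84 14.62
      vertex 1.27 9.63 14.62
    endloop
  endfacet
  facet normal 0.0000 0.0000 1.0000
    outer loop
      vertex 11.47 8.16 14.62
      vertex 1.27 9.63 14.62
      vertex 0.43 3.74 14.62
    endloop
  endfacet
  facet normal 0.0000 0.0000 1.0000
    outer loop
      vertex 11.47 8.16 14.62
      vertex 0.43 3.74 14.62
      vertex 5.10 0.06 14.62
    endloop
  endfacet
  facet normal 0.0000 0.0000 1.0000
    outer loop
      vertex 11.47 8.16 14.62
      vertex 5.10 0.06 14.62
      vertex 10.63 2.27 14.62
    endloop
  endfacet
  facet normal 0.6189 0.7854 0.0000
    outer loop
      vertex 11.47 8.16 0.00
      vertex 6.80 11.84 0.00
      vertex 6.80 11.84 14.62
    endloop
  endfacet
  facet normal 0.6189 0.7854 0.0000
    outer loop
      vertex 11.47 8.16 0.00
      vertex 6.80 11.84 14.62
      vertex 11.47 8.16 14.62
    endloop
  endfacet
  facet normal -0.3711 0.9286 0.0000
    outer loop
      vertex 6.80 11.84 0.00
      vertex 1.27 9.63 0.00
      vertex 1.27 9.63 14.62
    endloop
  endfacet
  facet normal -0.3711 0.9286 0.0000
    outer loop
      vertex 6.80 11.84 0.00
      vertex 1.27 9.63 14.62
      vertex 6.80 11.84 14.62
    endloop
  endfacet
  facet normal -0.9900 0.1412 0.0000
    outer loop
      vertex 1.27 9.63 0.00
      vertex 0.43 3.74 0.00
      vertex 0.43 3.74 14.62
    endloop
  endfacet
  facet normal -0.9900 0.1412 0.0000
    outer loop
      vertex 1.27 9.63 0.00
      vertex 0.43 3.74 14.62
      vertex 1.27 9.63 14.62
    endloop
  endfacet
  facet normal -0.6189 -0.7854 0.0000
    outer loop
      vertex 0.43 3.74 0.00
      vertex 5.10 0.06 0.00
      vertex 5.10 0.06 14.62
    endloop
  endfacet
  facet normal -0.6189 -0.7854 0.0000
    outer loop
      vertex 0.43 3.74 0.00
      vertex 5.10 0.06 14.62
      vertex 0.43 3.74 14.62
    endloop
  endfacet
  facet normal 0.3711 -0.9286 0.0000
    outer loop
      vertex 5.10 0.06 0.00
      vertex 10.63 2.27 0.00
      vertex 10.63 2.27 14.62
    endloop
  endfacet
  facet normal 0.3711 -0.9286 0.0000
    outer loop
      vertex 5.10 0.06 0.00
      vertex 10.63 2.27 14.62
      vertex 5.10 0.06 14.62
    endloop
  endfacet
  facet normal 0.9900 -0.1412 0.0000
    outer loop
      vertex 10.63 2.27 0.00
      vertex 11.47 8.16 0.00
      vertex 11.47 8.16 14.62
    endloop
  endfacet
  facet normal 0.9900 -0.1412 0.0000
    outer loop
      vertex 10.63 2.27 0.00
      vertex 11.47 8.16 14.62
      vertex 10.63 2.27 14.62
    endloop
  endfacet
endsolid part

The G0 Z moves step by Δz≈3.65 mm. Every layer's G1 loop is the same polygon, so the solid is a straight extrusion of it from z=0 to z≈14.6. Closing with flat bottom and top caps and triangulating gives 20 facets — a regular 6-sided prism (a cylinder approximated with 6 flat sides), circumscribed radius ≈ 5.95 mm, height ≈ 14.6 mm.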